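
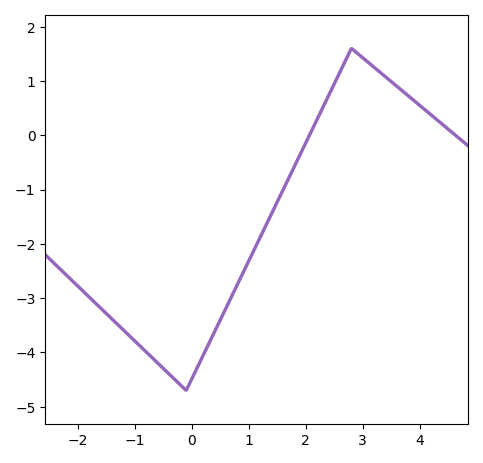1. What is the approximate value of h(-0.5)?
-4.3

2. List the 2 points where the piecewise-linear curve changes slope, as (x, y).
(-0.1, -4.7); (2.8, 1.6)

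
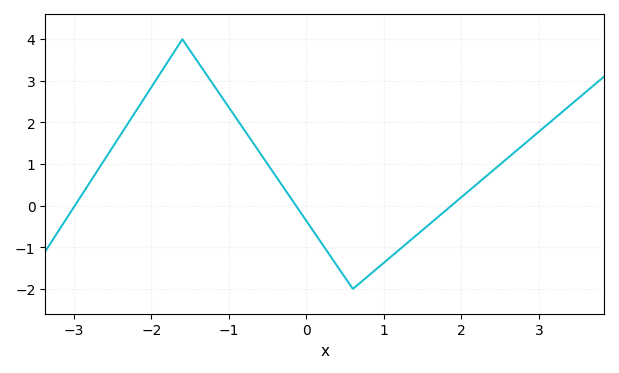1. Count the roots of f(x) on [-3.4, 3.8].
3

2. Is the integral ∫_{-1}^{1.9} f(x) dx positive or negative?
negative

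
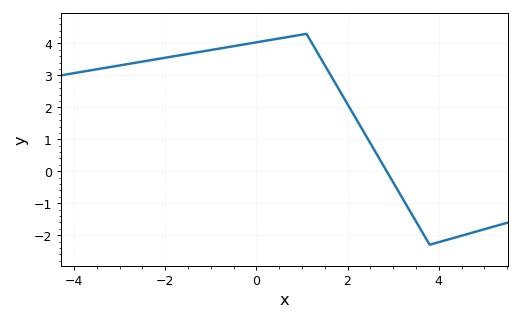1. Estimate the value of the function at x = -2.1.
3.5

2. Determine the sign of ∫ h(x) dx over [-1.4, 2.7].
positive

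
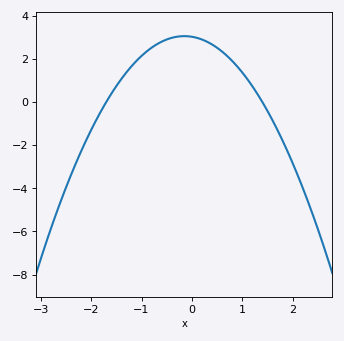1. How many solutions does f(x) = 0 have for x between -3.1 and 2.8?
2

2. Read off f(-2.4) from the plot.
-3.38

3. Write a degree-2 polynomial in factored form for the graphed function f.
y = -1.27(x + 1.7)(x - 1.4)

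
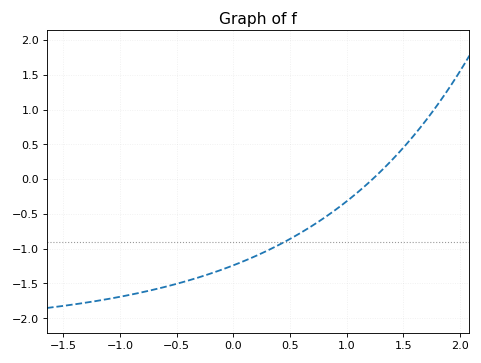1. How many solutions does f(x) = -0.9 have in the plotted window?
1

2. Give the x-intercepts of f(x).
1.23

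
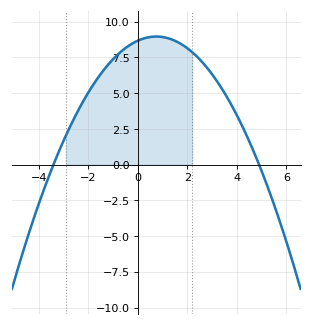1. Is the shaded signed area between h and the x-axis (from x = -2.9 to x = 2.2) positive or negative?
positive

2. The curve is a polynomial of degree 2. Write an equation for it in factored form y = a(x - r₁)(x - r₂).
y = -0.52(x + 3.4)(x - 4.9)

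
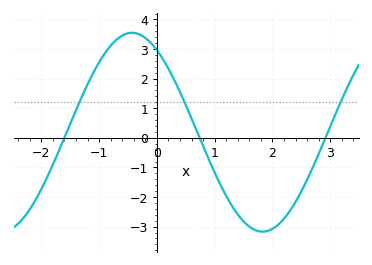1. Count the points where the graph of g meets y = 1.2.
3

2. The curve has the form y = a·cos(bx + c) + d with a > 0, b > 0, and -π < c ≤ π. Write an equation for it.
y = 3.36cos(1.39x + 0.6) + 0.19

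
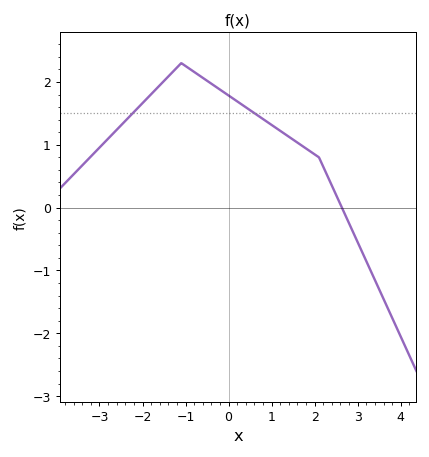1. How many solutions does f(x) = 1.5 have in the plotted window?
2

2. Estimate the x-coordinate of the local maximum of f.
-1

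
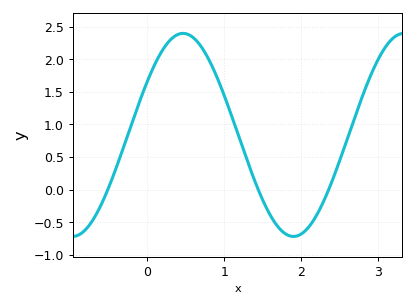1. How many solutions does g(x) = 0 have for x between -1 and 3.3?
3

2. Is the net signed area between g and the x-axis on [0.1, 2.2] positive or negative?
positive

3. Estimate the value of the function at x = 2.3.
-0.15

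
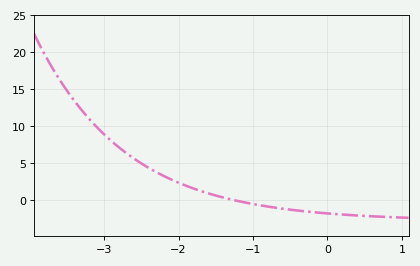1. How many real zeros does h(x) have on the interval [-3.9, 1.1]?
1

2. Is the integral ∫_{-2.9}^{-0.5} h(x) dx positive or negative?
positive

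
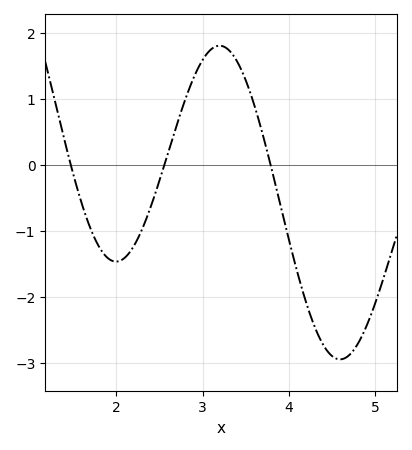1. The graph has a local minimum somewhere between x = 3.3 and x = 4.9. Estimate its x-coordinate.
4.6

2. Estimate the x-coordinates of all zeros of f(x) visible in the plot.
1.5, 2.6, 3.8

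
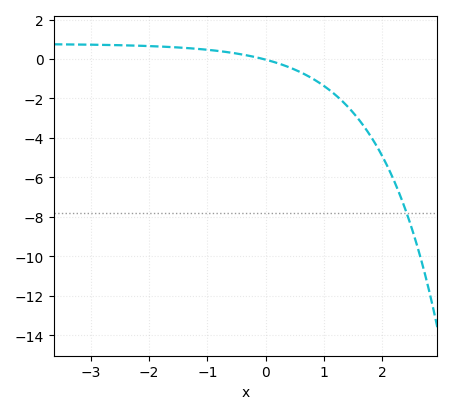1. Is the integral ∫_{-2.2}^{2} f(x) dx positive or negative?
negative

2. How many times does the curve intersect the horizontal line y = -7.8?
1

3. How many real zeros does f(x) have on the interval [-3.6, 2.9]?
1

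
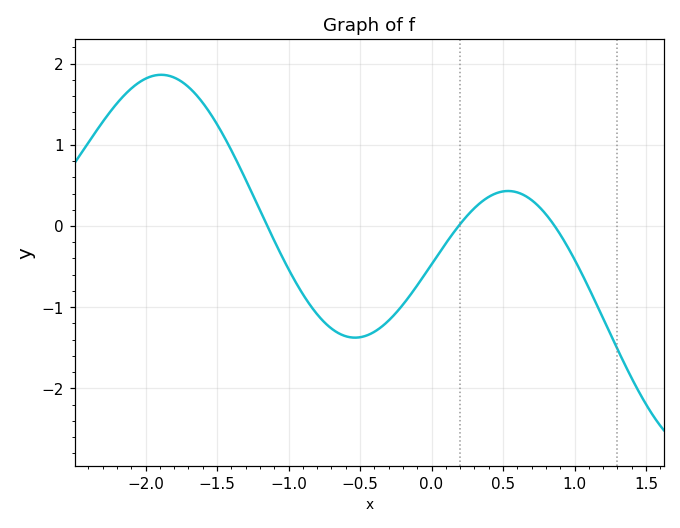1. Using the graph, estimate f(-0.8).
-1.1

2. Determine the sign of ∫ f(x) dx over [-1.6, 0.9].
negative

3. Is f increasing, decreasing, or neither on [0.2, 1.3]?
neither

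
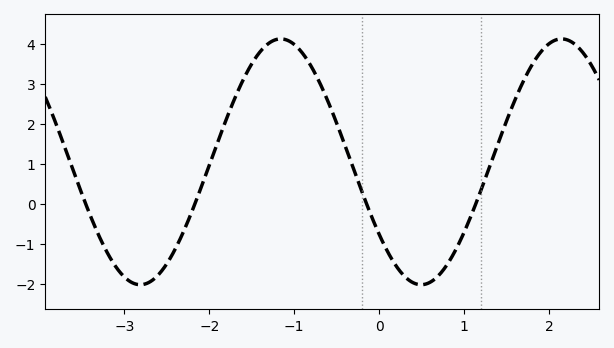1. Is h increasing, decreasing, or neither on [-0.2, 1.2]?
neither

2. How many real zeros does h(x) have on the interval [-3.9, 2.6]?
4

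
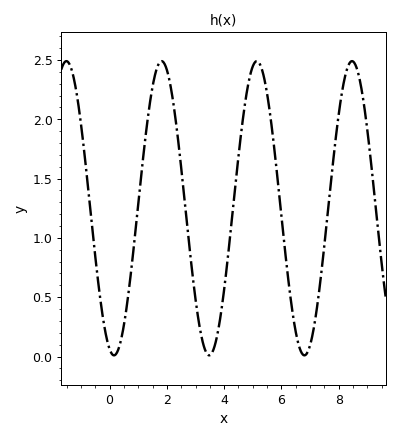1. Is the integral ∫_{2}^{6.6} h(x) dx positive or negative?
positive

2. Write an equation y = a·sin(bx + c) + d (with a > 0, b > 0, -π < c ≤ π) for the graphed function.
y = 1.24sin(1.89x - 1.86) + 1.25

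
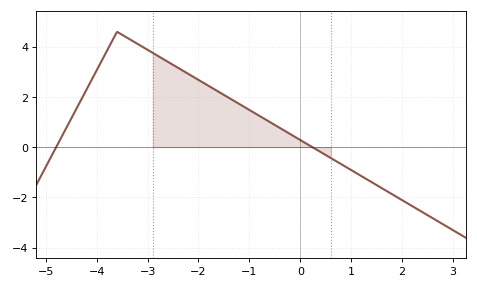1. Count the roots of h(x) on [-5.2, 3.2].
2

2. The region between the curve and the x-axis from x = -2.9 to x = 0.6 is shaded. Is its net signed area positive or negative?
positive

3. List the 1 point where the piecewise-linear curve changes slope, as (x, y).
(-3.6, 4.6)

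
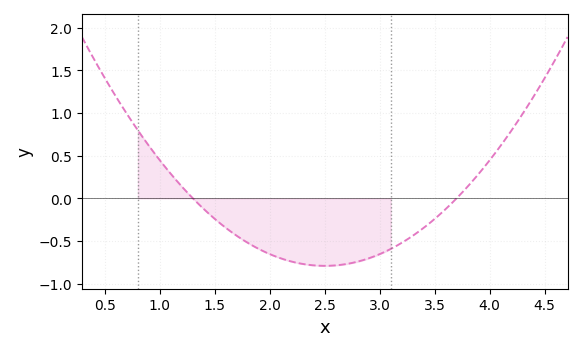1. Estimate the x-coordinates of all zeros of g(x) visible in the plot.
1.3, 3.7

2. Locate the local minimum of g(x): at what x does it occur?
2.5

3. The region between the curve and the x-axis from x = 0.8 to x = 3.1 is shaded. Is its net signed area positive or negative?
negative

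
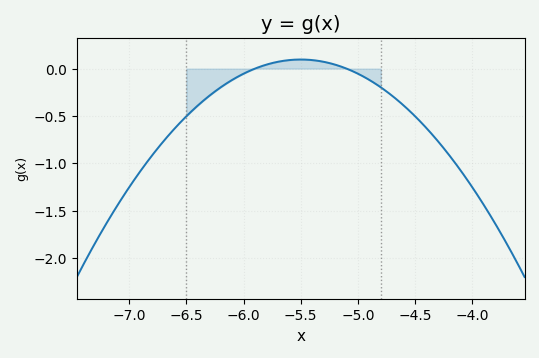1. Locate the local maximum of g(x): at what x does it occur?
-5.5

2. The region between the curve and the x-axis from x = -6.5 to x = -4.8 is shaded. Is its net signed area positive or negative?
negative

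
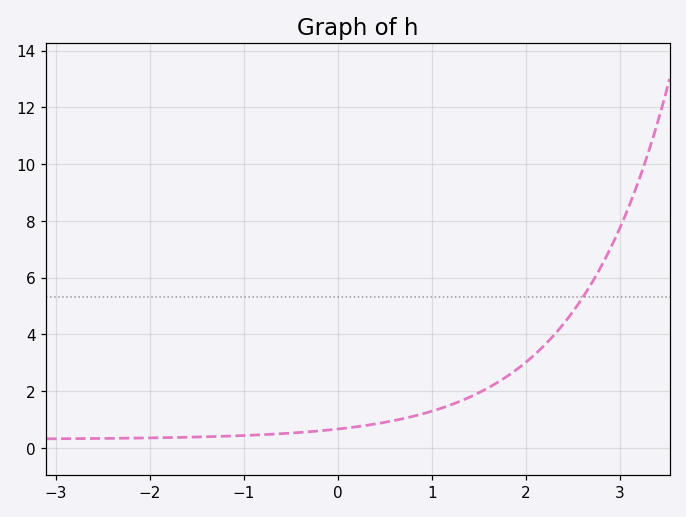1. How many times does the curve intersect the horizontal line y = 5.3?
1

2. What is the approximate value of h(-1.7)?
0.4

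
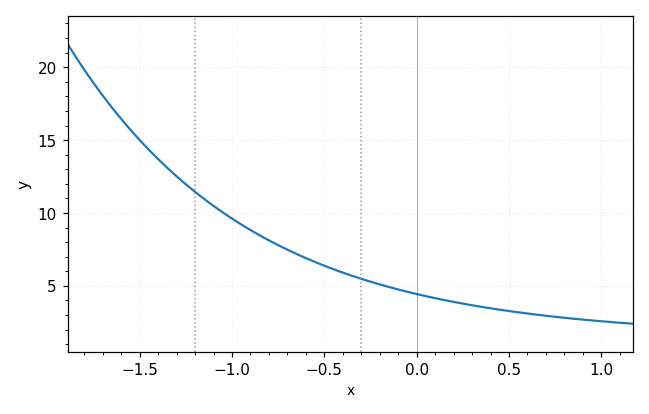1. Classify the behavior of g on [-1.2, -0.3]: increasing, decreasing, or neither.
decreasing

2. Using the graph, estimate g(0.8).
2.81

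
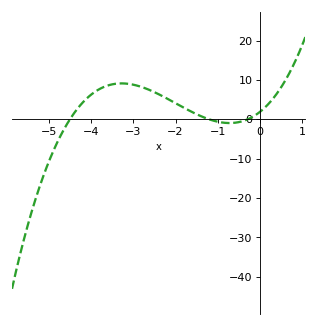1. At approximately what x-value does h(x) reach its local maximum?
-3.28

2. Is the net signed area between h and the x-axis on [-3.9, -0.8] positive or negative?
positive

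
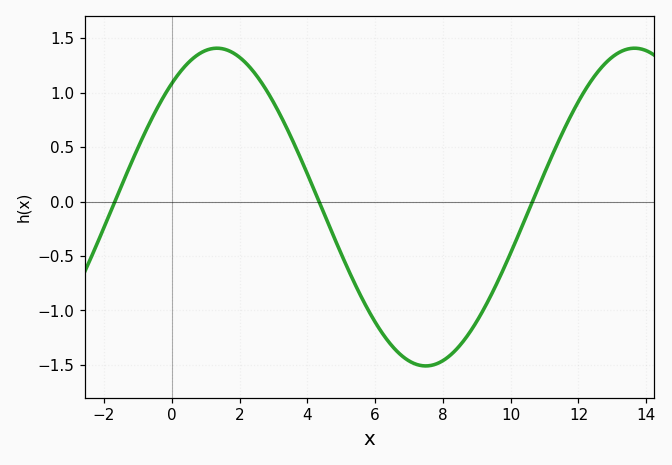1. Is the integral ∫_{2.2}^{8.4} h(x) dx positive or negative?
negative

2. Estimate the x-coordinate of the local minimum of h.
7.49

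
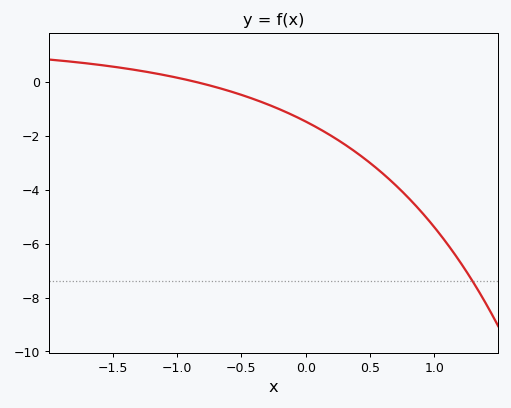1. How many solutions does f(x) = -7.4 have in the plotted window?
1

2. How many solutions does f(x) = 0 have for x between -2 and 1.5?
1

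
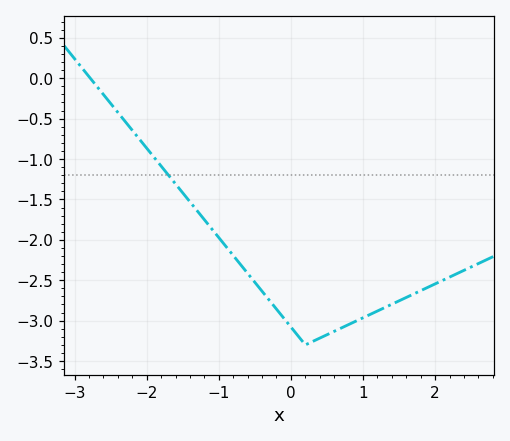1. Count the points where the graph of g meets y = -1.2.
1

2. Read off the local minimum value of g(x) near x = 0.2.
-3.3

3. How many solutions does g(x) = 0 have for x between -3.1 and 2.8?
1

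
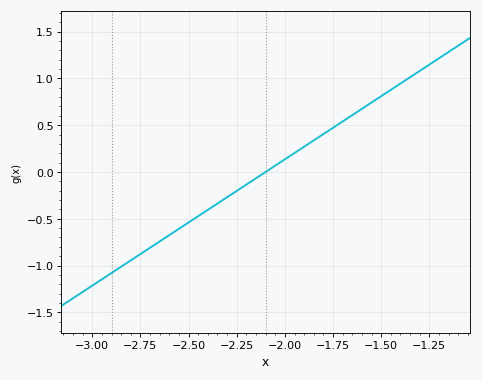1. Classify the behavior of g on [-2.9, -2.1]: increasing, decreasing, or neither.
increasing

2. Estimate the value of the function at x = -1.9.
0.25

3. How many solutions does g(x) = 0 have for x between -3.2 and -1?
1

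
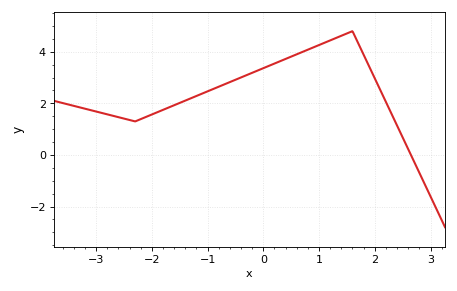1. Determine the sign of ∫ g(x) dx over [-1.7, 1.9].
positive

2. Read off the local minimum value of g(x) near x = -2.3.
1.3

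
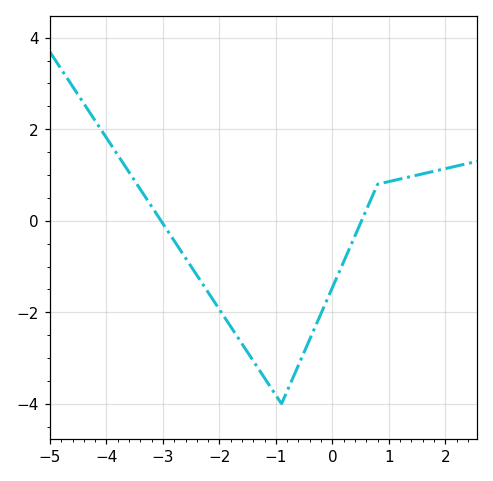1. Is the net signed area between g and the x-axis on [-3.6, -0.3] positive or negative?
negative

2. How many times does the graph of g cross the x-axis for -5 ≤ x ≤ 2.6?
2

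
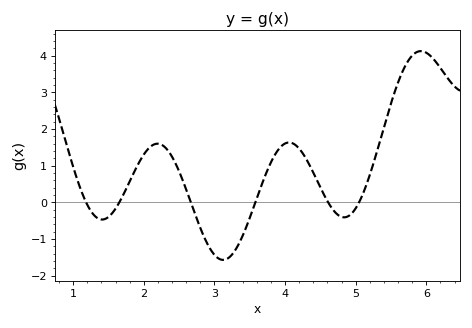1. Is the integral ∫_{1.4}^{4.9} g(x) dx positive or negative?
positive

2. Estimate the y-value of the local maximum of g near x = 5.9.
4.13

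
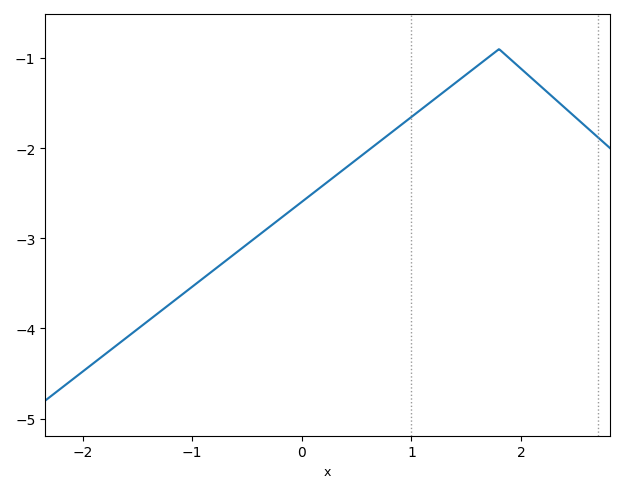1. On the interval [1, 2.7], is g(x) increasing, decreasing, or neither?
neither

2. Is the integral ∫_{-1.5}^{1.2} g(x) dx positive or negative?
negative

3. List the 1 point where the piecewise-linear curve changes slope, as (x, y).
(1.8, -0.9)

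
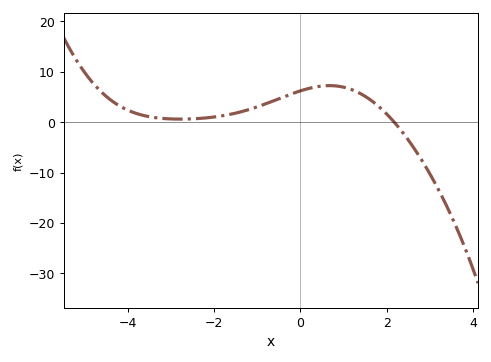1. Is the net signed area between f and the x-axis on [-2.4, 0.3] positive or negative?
positive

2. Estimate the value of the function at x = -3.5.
1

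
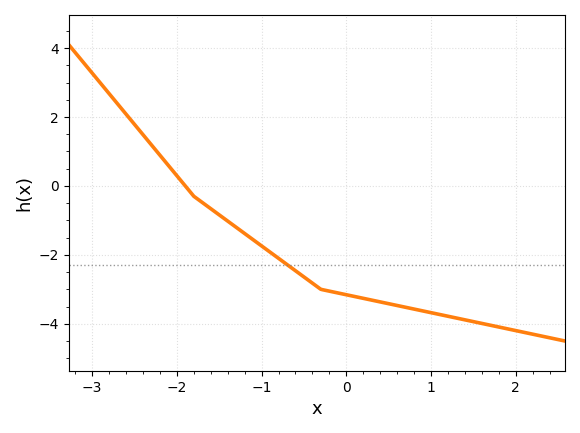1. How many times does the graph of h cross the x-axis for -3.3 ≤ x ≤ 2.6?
1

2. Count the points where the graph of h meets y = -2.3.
1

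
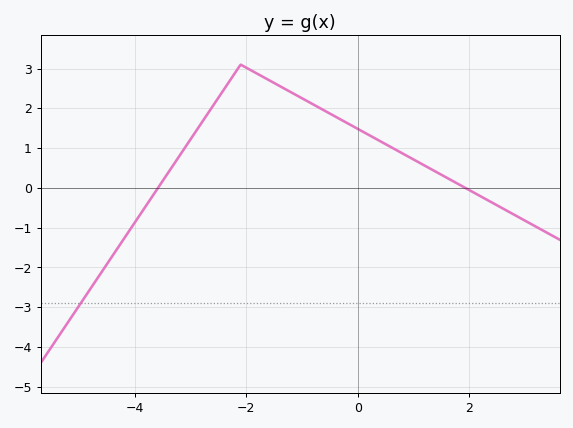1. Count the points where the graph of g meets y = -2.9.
1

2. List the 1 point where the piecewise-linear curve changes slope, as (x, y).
(-2.1, 3.1)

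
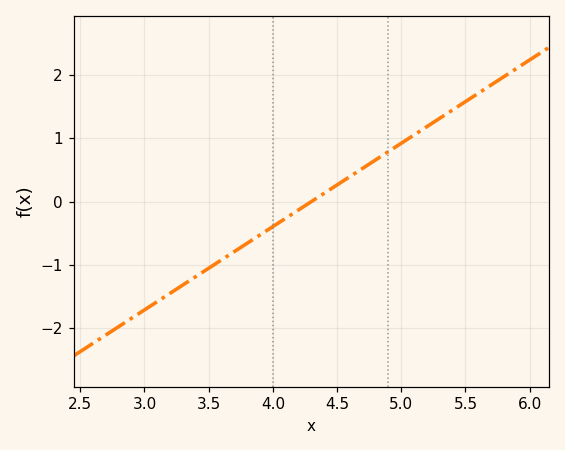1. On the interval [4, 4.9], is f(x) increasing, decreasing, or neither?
increasing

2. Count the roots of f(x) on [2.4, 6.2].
1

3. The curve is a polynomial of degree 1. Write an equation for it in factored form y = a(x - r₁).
y = 1.32(x - 4.3)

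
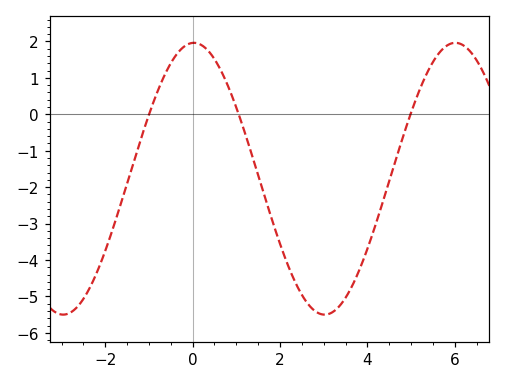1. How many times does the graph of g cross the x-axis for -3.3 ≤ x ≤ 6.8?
3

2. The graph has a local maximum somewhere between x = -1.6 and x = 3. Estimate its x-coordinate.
0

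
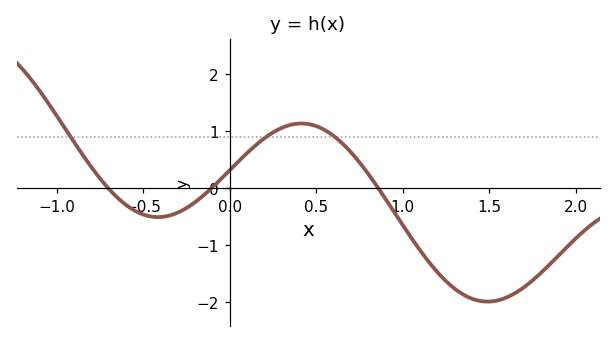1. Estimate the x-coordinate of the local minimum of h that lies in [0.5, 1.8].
1.49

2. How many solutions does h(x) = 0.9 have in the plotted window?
3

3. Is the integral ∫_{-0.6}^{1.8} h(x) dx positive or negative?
negative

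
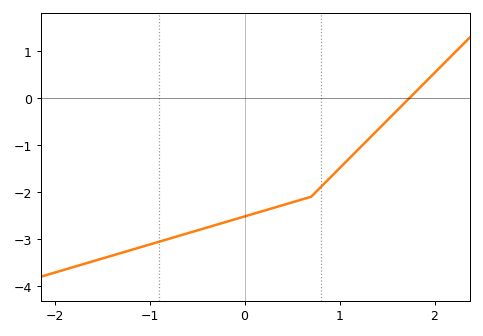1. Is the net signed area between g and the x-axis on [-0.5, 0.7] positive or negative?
negative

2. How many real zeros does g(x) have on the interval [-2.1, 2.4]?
1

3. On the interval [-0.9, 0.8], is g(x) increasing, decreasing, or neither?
increasing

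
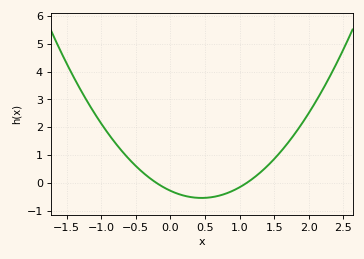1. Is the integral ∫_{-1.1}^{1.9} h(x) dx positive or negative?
positive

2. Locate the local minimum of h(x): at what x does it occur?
0.45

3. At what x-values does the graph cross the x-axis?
-0.2, 1.1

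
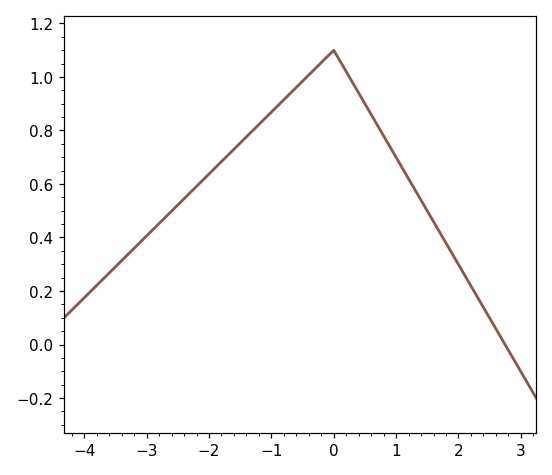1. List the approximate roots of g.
2.8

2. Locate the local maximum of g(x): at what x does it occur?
0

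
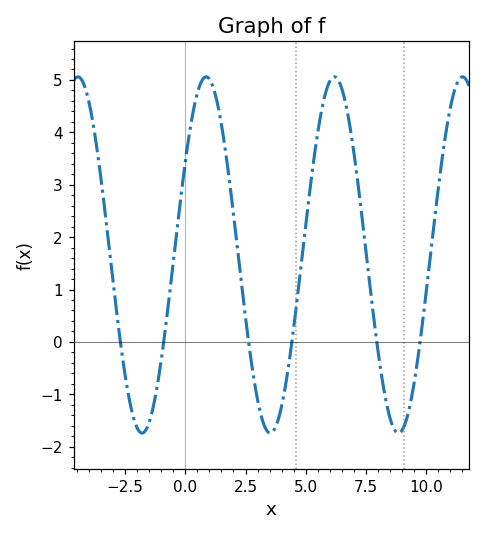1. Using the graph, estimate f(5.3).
3.4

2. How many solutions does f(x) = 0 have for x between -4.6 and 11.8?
6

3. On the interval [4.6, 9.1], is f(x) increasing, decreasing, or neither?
neither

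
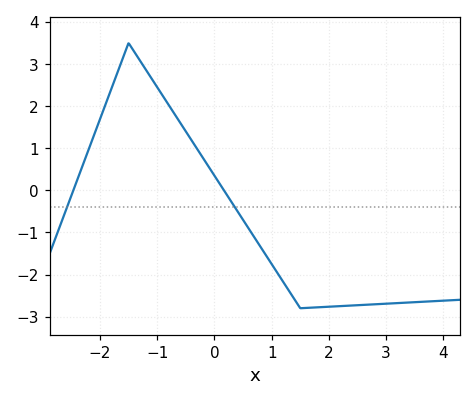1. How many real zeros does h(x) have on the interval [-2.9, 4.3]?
2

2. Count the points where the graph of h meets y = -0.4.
2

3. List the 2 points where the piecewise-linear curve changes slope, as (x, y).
(-1.5, 3.5); (1.5, -2.8)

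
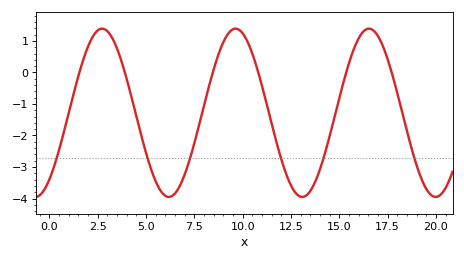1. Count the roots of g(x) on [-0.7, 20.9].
6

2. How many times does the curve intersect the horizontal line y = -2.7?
6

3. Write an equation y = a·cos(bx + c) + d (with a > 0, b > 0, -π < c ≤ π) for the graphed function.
y = 2.67cos(0.91x - 2.48) - 1.28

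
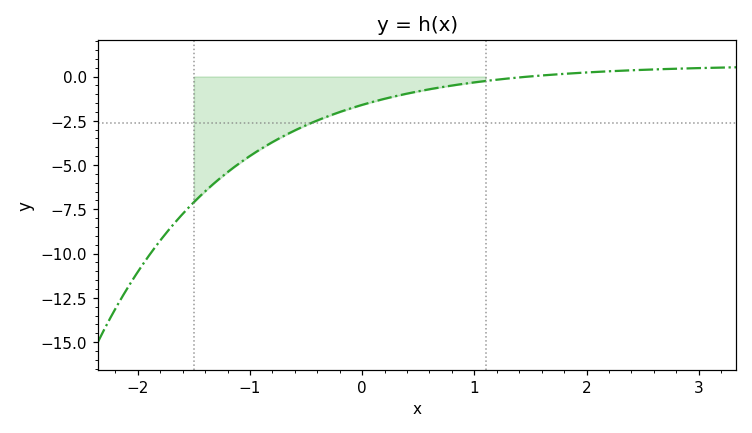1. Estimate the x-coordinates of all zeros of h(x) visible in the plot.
1.49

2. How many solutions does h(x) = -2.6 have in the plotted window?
1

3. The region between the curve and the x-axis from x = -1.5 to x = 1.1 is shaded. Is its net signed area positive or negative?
negative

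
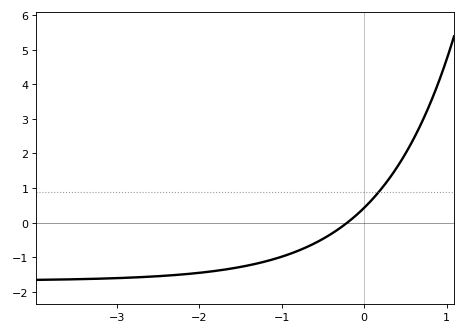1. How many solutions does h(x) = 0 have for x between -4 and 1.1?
1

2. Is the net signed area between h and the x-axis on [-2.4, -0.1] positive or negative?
negative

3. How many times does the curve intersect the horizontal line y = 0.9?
1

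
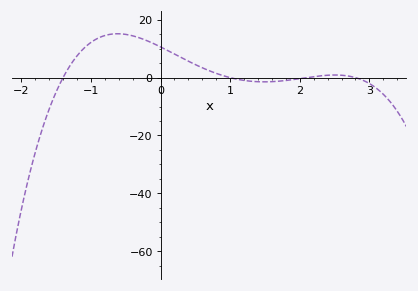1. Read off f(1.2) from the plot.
0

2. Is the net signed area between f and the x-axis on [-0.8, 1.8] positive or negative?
positive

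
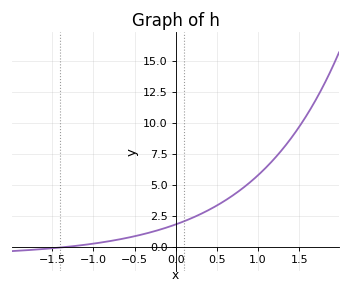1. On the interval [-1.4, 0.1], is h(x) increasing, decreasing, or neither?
increasing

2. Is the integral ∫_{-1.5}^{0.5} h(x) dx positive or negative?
positive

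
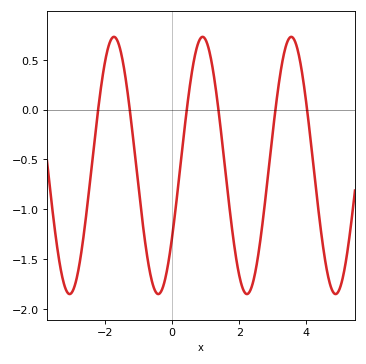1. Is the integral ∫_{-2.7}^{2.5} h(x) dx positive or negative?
negative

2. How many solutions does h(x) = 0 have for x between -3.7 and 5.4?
6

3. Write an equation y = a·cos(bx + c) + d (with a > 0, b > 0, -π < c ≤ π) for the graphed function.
y = 1.29cos(2.4x - 2.2) - 0.56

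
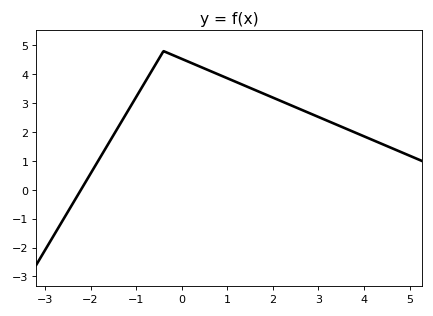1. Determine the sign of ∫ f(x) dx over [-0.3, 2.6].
positive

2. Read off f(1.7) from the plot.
3.4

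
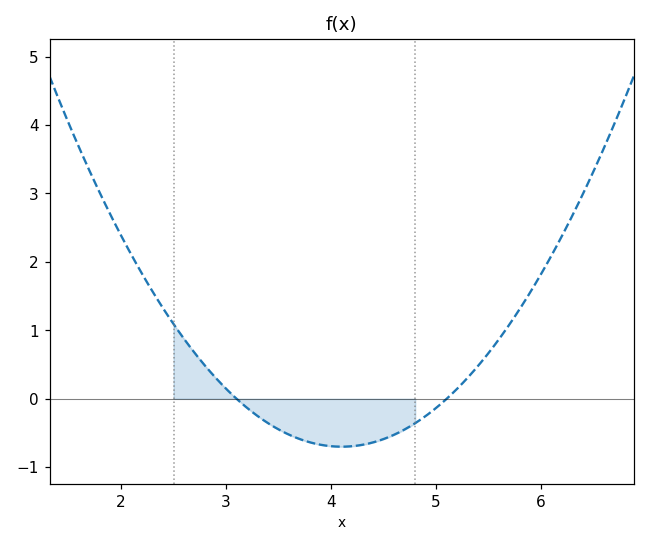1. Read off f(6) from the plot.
1.83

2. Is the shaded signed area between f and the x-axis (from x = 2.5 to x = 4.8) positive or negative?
negative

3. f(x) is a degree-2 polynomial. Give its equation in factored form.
y = 0.7(x - 3.1)(x - 5.1)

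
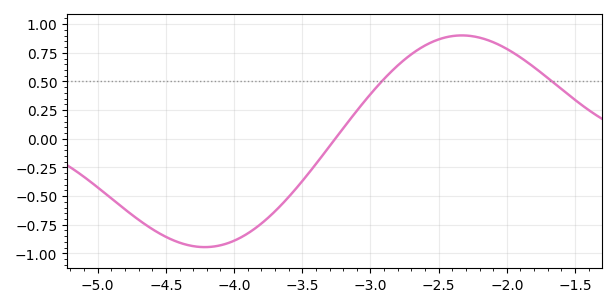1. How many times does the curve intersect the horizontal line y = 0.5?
2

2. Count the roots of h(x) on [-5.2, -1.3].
1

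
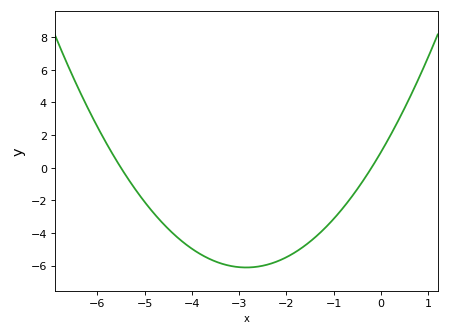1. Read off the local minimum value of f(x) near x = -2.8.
-6.11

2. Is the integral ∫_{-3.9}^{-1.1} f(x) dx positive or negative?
negative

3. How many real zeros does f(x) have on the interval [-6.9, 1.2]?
2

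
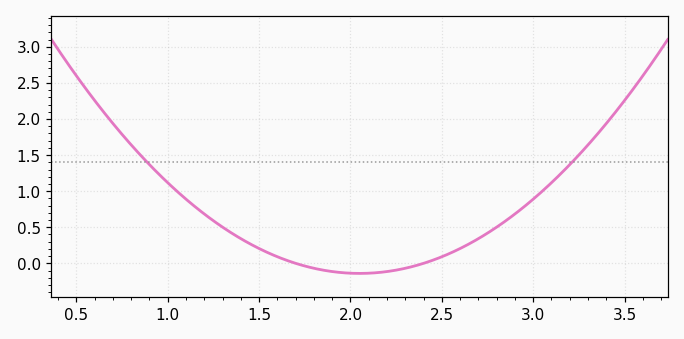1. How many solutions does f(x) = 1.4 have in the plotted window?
2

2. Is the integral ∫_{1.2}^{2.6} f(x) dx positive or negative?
positive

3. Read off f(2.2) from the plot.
-0.114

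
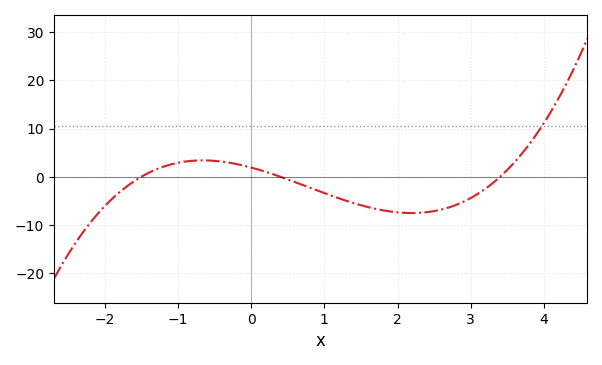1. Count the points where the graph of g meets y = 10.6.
1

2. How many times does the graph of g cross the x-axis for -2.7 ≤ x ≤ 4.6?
3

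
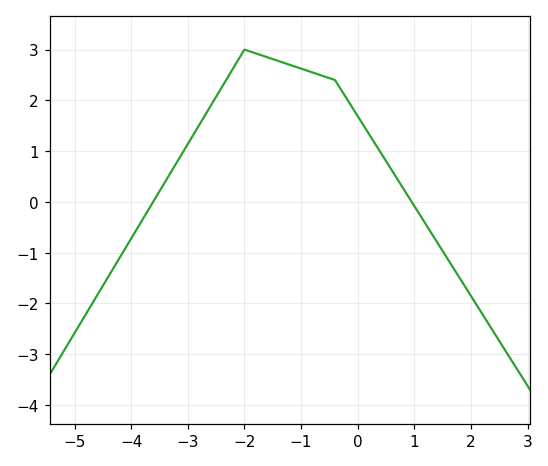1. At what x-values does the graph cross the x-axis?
-3.61, 0.955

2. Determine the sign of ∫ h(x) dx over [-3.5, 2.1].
positive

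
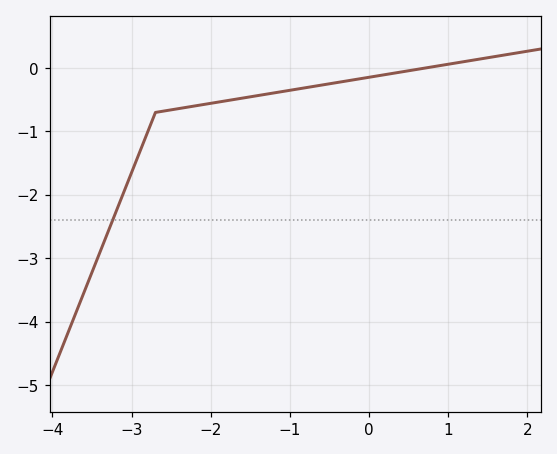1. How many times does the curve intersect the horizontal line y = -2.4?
1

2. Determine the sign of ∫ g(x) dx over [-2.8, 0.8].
negative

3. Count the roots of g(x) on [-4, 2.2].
1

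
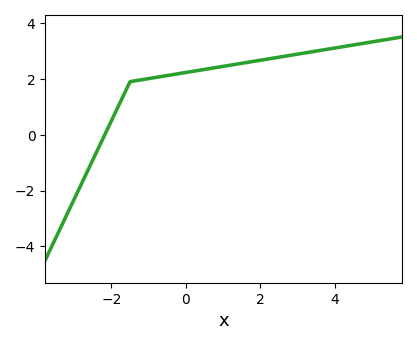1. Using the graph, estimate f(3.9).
3.08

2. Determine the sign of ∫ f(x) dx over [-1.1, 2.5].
positive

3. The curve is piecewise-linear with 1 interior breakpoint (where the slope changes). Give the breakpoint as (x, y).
(-1.5, 1.9)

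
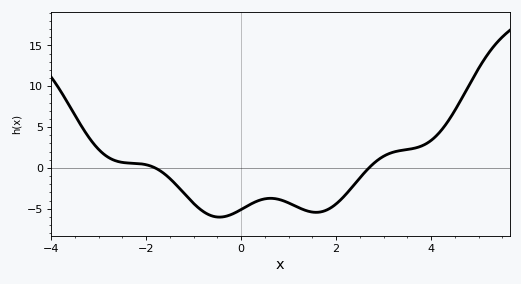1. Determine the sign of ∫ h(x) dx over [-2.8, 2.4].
negative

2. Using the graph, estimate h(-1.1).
-3.75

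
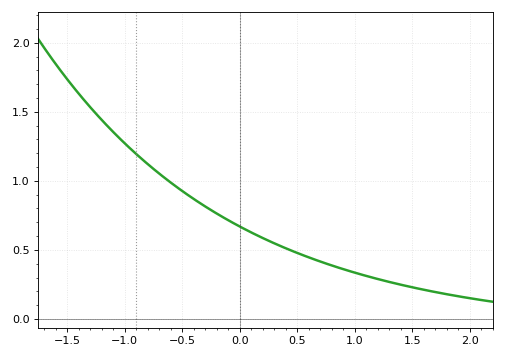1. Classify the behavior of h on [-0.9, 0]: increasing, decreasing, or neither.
decreasing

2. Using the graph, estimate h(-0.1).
0.7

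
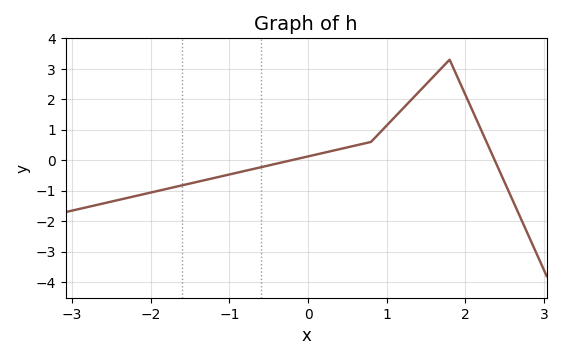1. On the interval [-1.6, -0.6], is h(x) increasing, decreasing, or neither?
increasing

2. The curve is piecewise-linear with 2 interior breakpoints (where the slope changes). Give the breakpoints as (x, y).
(0.8, 0.6); (1.8, 3.3)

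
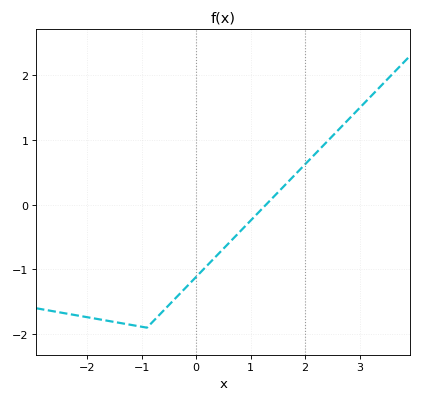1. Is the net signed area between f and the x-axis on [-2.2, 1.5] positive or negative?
negative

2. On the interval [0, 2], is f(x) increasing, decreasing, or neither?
increasing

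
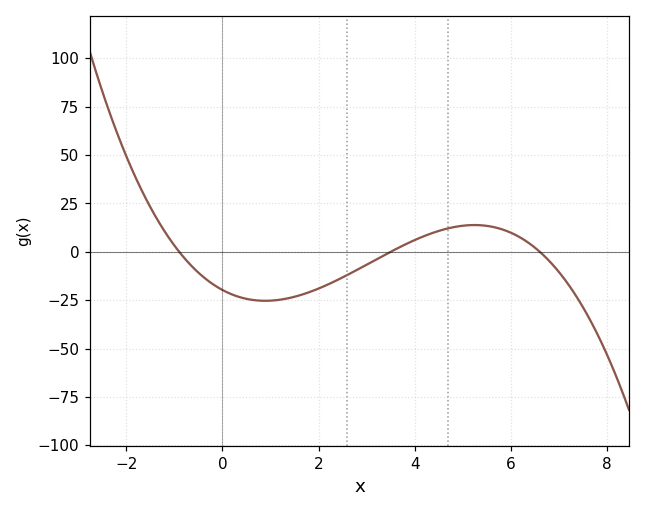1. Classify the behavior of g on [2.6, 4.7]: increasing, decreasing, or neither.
increasing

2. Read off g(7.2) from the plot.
-17.1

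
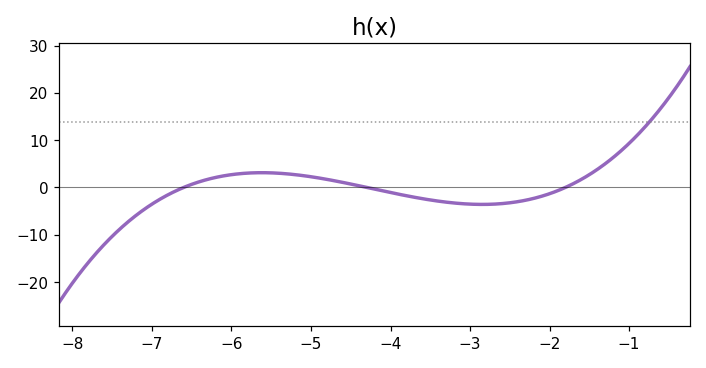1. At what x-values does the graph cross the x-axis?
-6.6, -4.4, -1.8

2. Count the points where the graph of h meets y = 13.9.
1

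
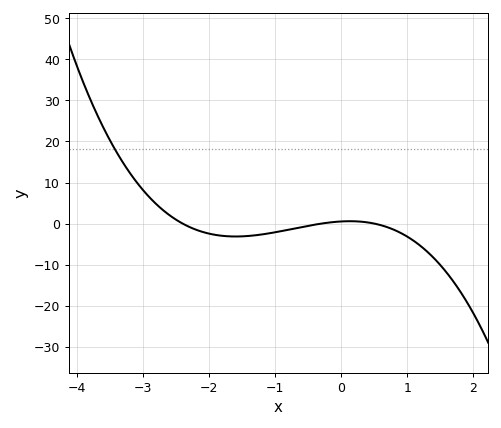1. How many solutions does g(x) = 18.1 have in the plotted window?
1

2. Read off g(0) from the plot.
0.518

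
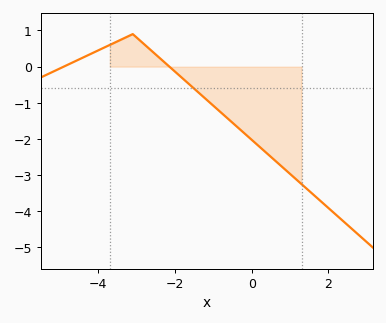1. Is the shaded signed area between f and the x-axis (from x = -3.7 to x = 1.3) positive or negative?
negative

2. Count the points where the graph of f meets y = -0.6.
1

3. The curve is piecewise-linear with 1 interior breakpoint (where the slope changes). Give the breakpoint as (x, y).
(-3.1, 0.9)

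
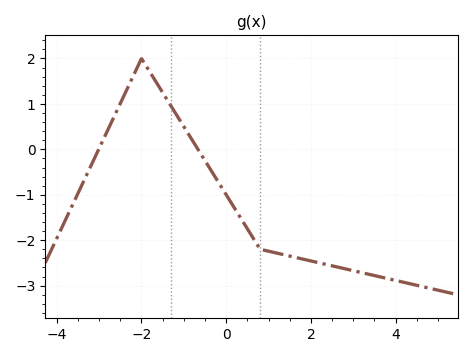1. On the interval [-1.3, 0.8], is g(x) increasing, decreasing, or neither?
decreasing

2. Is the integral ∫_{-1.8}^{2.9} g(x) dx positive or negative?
negative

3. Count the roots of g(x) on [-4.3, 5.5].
2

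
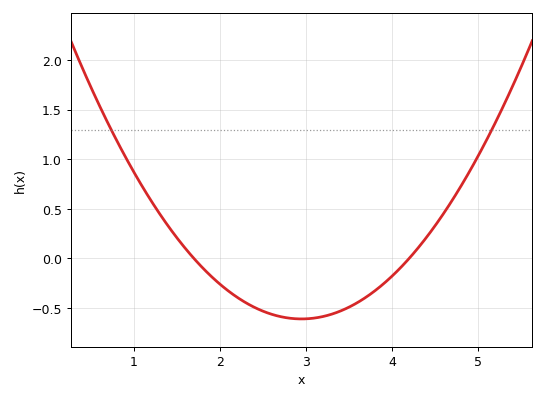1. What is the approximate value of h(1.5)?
0.2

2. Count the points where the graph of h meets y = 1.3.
2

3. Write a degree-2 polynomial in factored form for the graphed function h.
y = 0.39(x - 1.7)(x - 4.2)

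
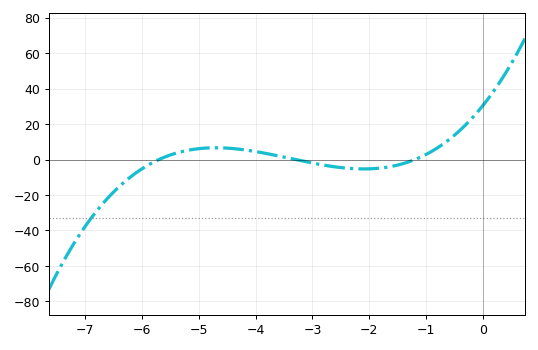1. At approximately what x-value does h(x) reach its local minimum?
-2.1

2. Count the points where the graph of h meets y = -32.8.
1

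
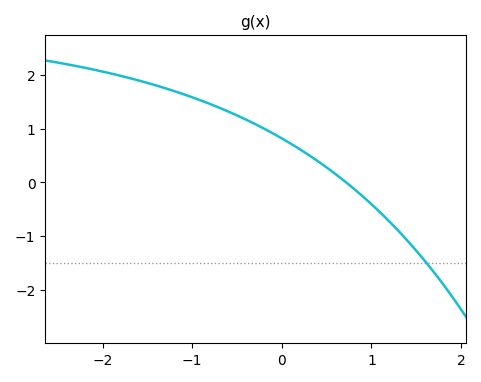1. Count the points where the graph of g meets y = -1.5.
1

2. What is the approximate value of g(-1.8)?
2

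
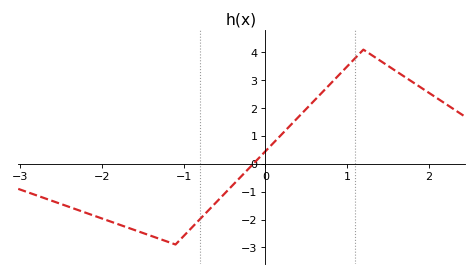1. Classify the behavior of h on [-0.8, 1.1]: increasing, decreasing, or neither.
increasing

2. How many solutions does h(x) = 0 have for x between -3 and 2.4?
1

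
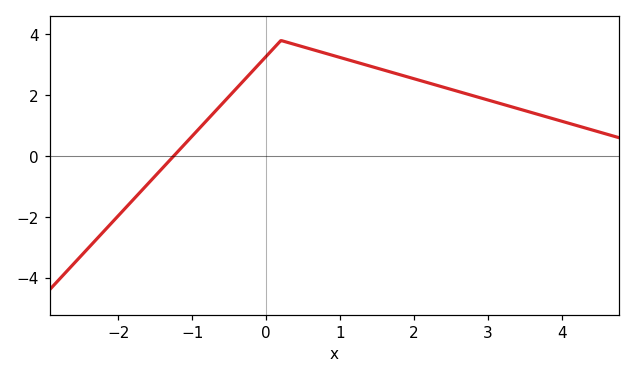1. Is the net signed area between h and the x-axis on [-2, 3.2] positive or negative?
positive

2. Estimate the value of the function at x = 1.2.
3.2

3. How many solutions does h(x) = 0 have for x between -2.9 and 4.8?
1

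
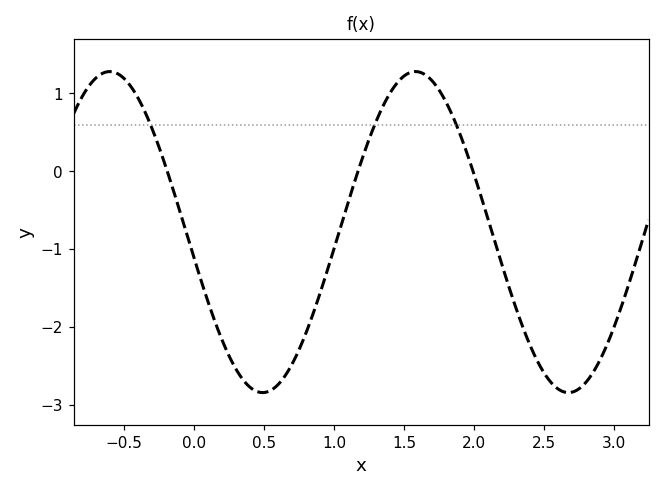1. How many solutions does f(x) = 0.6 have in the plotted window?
3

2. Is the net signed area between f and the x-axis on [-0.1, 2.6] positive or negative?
negative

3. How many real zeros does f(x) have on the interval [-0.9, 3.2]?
3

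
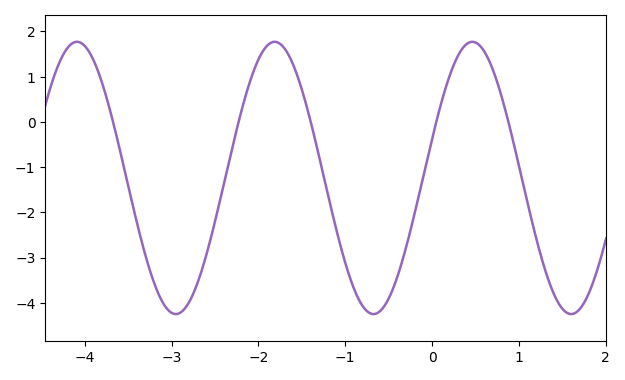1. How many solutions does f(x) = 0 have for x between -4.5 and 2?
5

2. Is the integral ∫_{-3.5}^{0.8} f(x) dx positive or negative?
negative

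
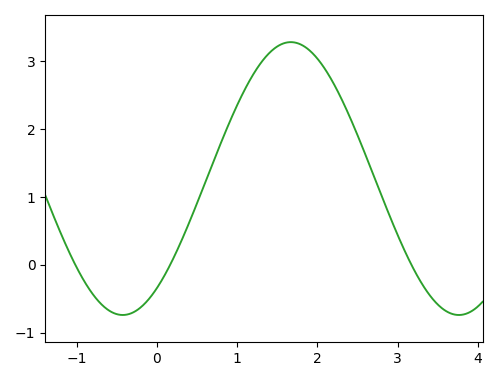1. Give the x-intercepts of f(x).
-1, 0.2, 3.2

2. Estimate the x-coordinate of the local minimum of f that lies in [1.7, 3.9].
3.8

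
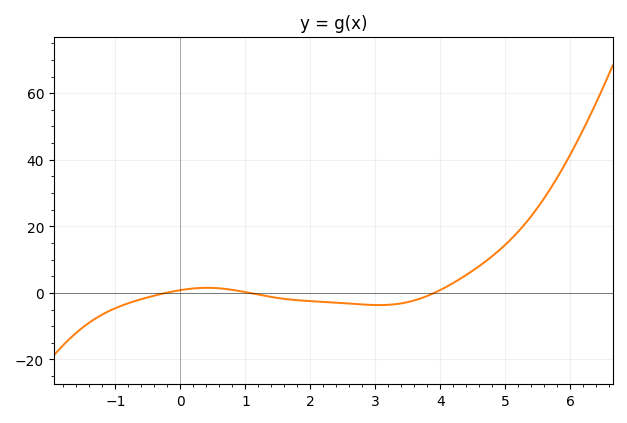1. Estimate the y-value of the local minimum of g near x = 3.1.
-3.67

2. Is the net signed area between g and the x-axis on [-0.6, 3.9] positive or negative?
negative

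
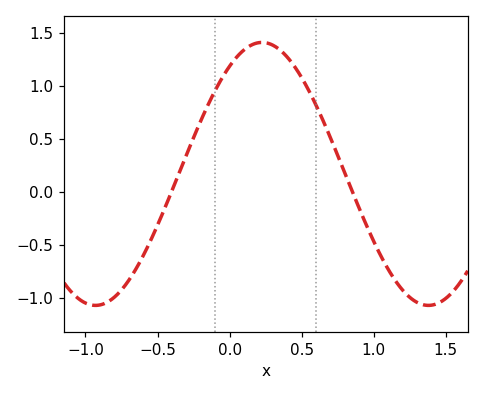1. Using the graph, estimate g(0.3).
1.38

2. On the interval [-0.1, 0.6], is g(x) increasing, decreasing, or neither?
neither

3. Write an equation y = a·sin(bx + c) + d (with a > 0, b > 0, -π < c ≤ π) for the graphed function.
y = 1.24sin(2.72x + 0.96) + 0.17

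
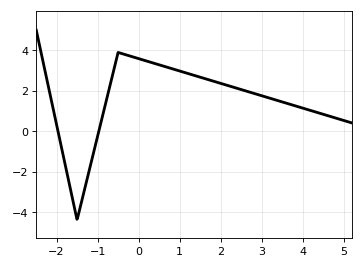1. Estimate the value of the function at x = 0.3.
3.41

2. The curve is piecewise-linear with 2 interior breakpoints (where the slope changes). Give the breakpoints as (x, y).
(-1.5, -4.4); (-0.5, 3.9)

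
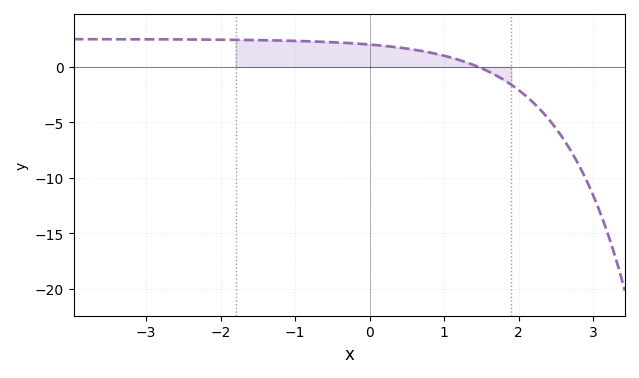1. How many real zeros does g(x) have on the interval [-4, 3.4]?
1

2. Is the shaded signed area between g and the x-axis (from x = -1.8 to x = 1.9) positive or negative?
positive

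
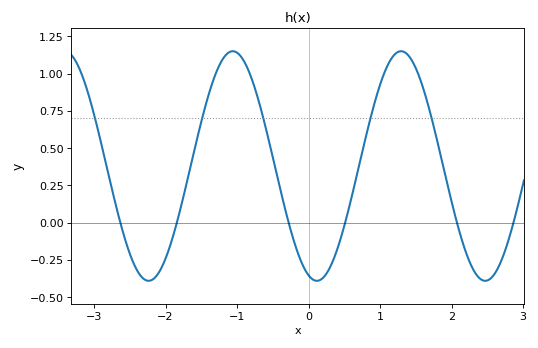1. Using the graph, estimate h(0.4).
-0.18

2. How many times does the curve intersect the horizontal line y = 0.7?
5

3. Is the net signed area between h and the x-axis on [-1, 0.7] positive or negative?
positive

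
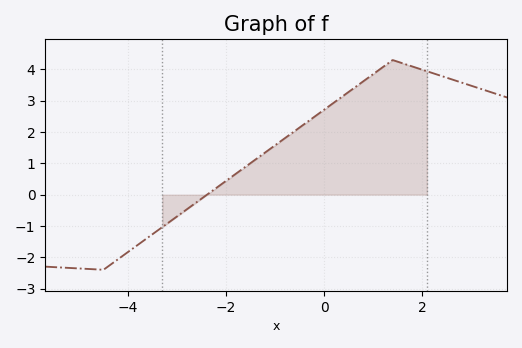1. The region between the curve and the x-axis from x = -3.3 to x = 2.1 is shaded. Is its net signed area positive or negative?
positive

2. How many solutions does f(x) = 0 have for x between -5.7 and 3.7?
1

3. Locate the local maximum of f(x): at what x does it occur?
1.4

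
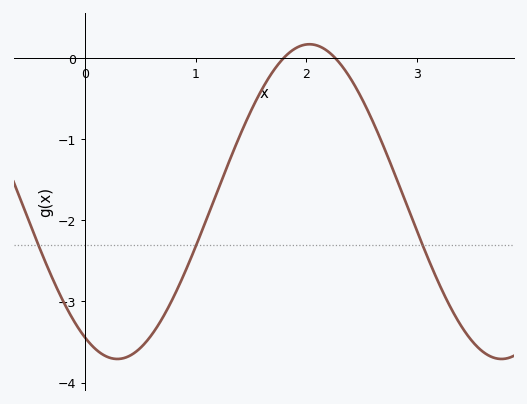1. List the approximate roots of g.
1.8, 2.3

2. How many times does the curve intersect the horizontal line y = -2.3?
3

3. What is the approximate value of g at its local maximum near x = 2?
0.2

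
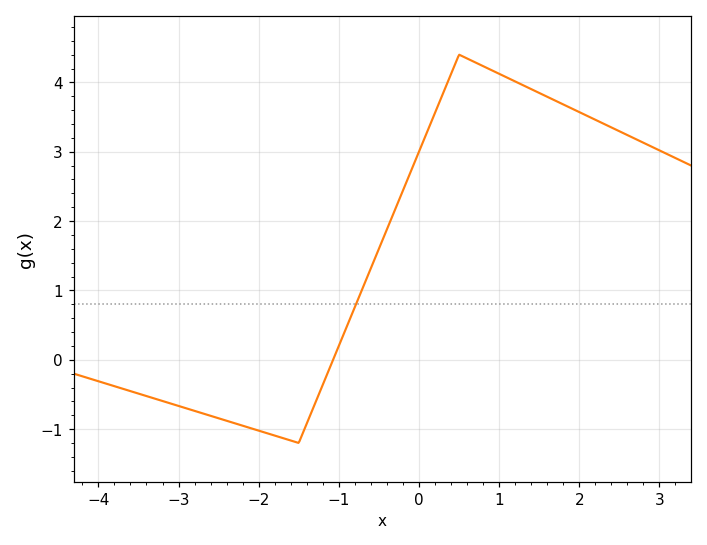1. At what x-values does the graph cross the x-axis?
-1.07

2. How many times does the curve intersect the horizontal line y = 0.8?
1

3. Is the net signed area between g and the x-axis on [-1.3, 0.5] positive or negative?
positive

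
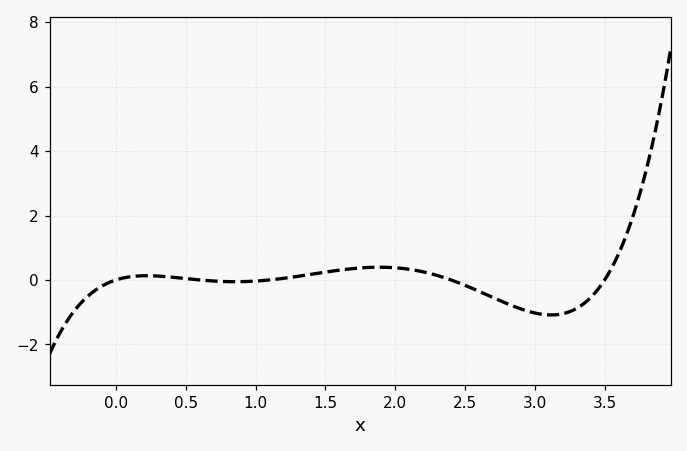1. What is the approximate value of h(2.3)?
0.2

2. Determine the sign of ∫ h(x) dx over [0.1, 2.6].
positive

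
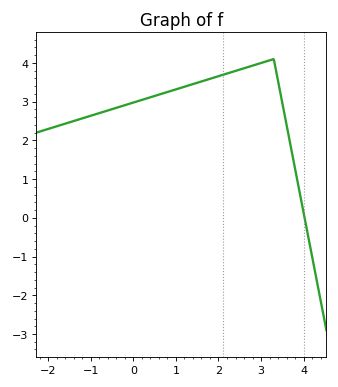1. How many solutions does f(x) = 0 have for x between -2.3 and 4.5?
1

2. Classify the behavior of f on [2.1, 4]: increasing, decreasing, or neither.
neither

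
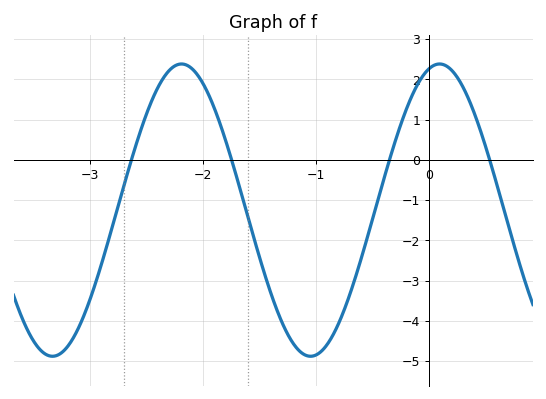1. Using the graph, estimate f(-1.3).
-4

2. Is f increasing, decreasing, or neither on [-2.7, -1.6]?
neither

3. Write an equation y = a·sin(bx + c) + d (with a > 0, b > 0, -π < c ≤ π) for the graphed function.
y = 3.63sin(2.8x + 1.3) - 1.25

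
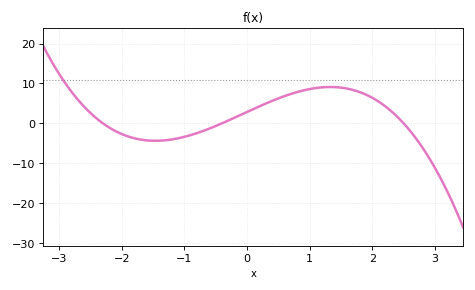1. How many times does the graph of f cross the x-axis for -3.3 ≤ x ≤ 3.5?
3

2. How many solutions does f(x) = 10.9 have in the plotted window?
1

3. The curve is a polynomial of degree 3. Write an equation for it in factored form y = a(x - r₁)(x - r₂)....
y = -1.24(x + 2.3)(x + 0.4)(x - 2.5)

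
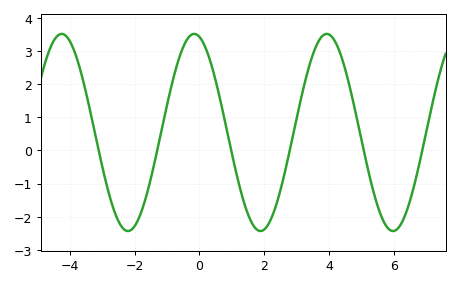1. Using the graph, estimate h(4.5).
2.4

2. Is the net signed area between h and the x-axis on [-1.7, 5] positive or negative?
positive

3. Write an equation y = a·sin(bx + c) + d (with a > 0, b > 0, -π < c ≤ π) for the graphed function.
y = 2.97sin(1.5x + 1.8) + 0.54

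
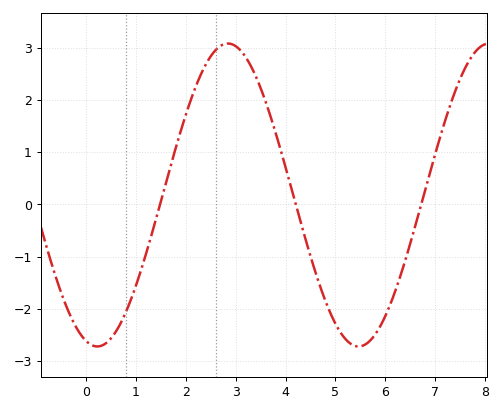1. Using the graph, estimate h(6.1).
-1.9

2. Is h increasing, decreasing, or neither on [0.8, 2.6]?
increasing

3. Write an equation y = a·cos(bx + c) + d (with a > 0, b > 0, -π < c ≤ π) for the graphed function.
y = 2.9cos(1.2x + 2.9) + 0.18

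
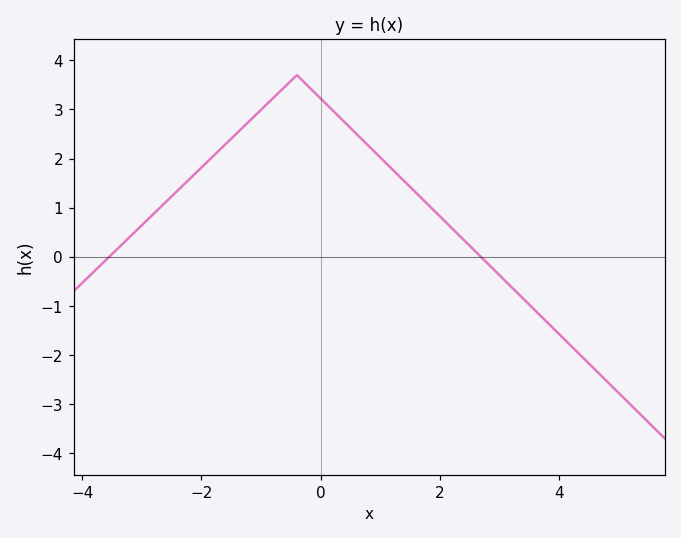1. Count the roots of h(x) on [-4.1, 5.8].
2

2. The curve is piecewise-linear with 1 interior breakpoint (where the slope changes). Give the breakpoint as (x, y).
(-0.4, 3.7)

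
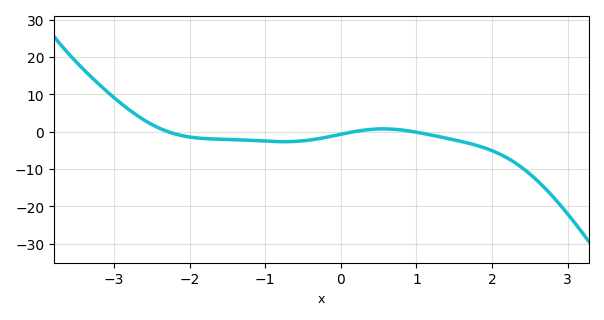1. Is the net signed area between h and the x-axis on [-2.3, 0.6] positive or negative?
negative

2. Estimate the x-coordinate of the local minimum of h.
-0.756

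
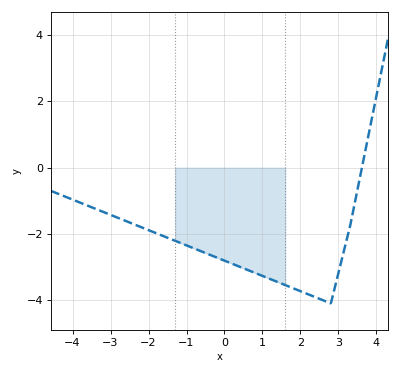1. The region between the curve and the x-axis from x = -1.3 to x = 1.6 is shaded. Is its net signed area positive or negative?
negative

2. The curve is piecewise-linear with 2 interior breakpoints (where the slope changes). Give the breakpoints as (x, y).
(2.8, -4.1); (3.3, -1.8)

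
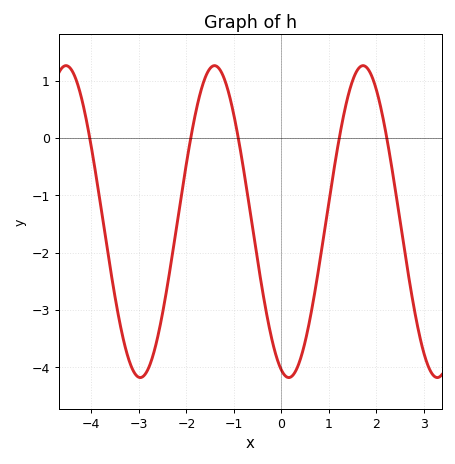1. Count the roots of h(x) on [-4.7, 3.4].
5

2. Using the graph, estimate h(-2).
-0.447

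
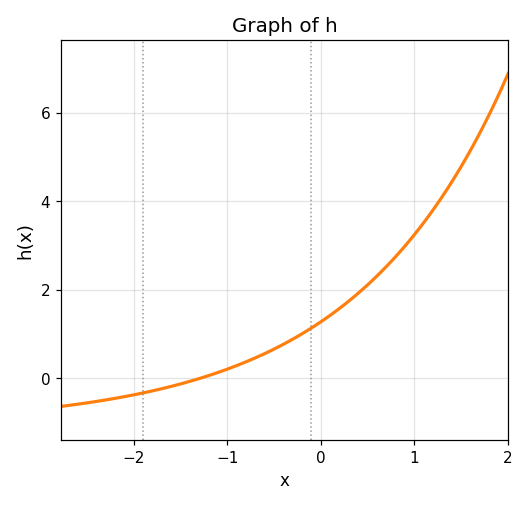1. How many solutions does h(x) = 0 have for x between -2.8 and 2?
1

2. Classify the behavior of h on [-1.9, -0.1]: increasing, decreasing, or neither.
increasing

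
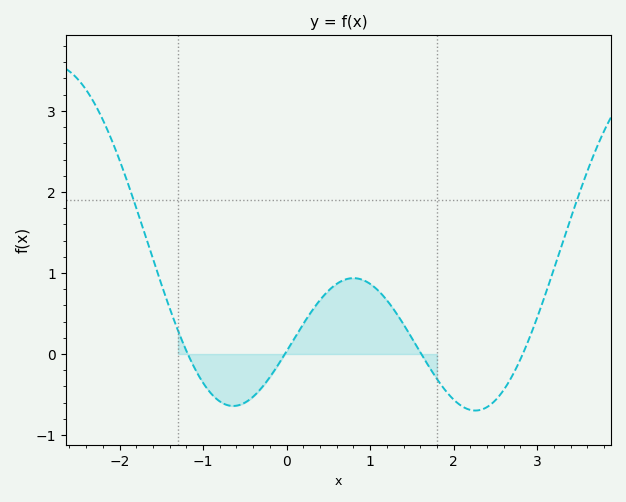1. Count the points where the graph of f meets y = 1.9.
2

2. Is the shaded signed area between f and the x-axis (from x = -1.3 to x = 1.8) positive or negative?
positive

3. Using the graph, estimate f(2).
-0.562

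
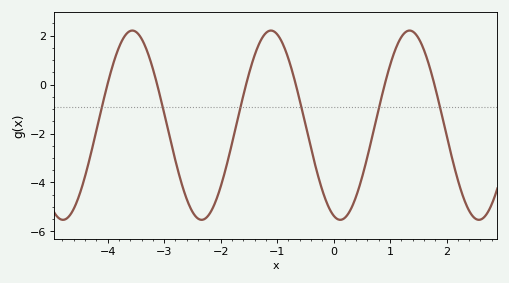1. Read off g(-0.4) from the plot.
-2.6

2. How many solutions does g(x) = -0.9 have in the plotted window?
6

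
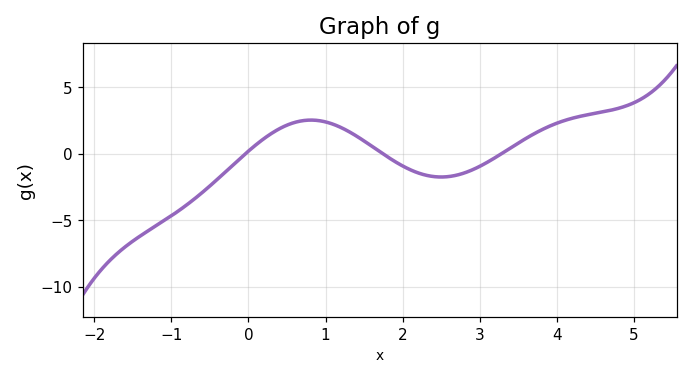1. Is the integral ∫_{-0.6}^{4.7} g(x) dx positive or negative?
positive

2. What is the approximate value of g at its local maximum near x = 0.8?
2.52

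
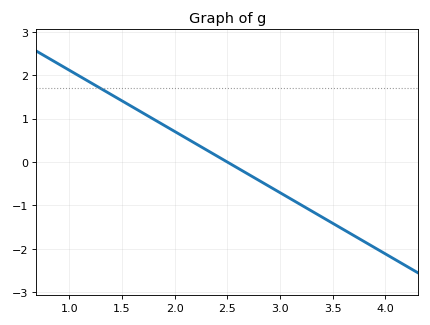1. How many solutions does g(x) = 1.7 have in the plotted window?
1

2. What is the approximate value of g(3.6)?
-1.55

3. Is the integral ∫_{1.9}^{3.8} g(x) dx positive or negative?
negative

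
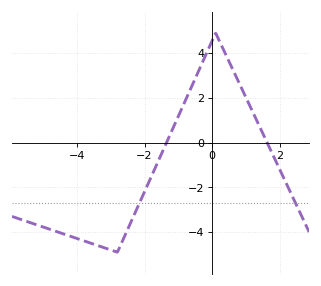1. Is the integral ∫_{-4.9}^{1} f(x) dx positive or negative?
negative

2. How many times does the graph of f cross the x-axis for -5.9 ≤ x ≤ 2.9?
2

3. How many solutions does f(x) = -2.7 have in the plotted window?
2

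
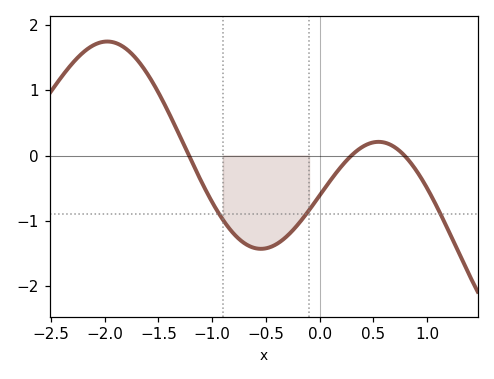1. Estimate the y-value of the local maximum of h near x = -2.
1.75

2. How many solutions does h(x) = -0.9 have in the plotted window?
3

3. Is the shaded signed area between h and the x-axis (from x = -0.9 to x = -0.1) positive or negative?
negative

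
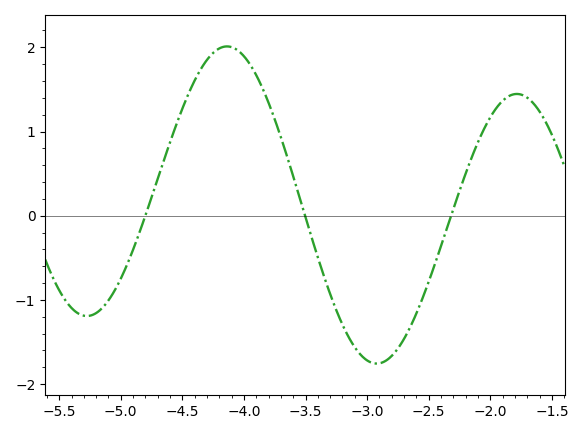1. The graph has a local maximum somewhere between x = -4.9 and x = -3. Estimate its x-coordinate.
-4.14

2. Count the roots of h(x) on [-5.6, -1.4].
3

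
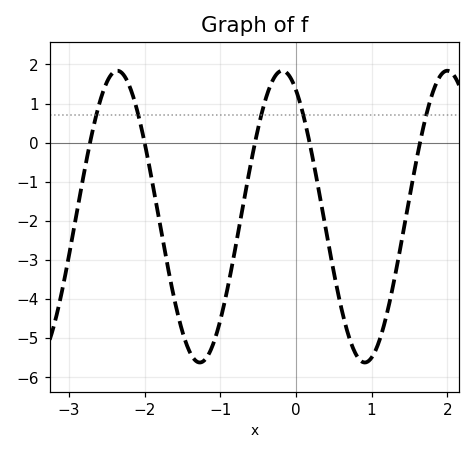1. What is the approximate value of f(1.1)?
-5.1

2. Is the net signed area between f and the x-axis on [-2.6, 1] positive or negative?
negative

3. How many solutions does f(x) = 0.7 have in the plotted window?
5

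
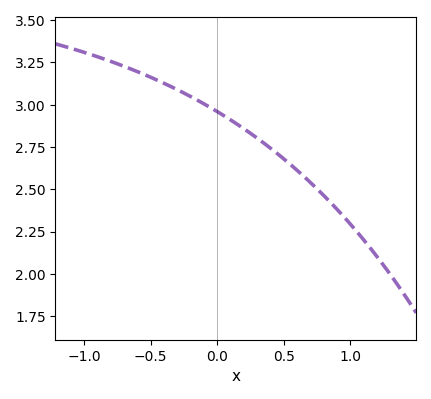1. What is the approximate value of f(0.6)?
2.62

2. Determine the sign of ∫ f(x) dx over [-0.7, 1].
positive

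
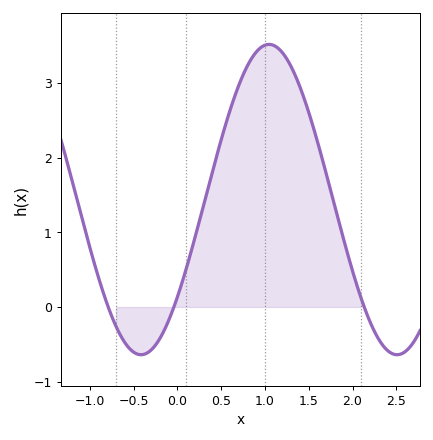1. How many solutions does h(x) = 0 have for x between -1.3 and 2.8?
3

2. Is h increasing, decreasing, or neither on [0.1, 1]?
increasing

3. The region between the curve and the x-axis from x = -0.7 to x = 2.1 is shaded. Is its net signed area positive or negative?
positive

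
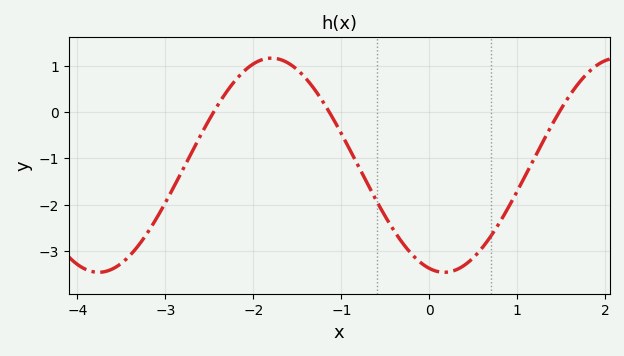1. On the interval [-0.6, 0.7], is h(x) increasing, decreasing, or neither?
neither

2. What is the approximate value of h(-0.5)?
-2.26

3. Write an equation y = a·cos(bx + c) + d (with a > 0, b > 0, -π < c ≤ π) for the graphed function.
y = 2.31cos(1.6x + 2.87) - 1.15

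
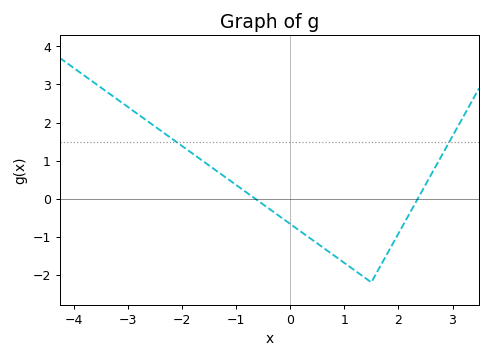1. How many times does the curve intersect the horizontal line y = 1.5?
2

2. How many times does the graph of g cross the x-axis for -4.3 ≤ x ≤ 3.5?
2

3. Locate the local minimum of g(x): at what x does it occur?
1.5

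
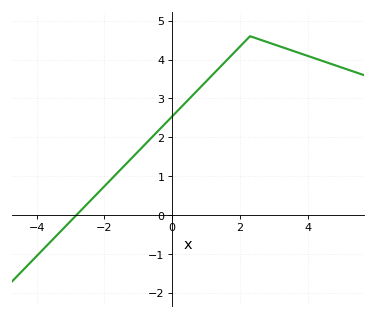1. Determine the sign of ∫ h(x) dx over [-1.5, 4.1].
positive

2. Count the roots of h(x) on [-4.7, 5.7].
1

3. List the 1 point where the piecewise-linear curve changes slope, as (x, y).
(2.3, 4.6)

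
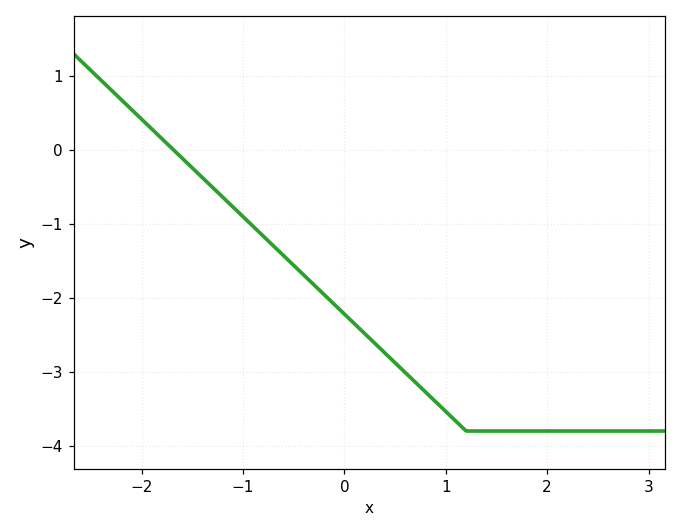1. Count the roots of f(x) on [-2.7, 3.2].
1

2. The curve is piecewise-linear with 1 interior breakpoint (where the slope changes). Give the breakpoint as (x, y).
(1.2, -3.8)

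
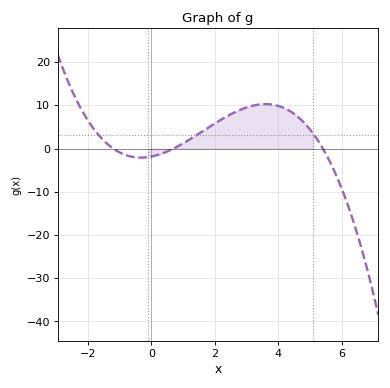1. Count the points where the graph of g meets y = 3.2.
3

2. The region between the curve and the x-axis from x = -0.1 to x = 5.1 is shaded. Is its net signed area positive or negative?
positive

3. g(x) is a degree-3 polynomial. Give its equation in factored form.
y = -0.41(x + 1.2)(x - 0.7)(x - 5.4)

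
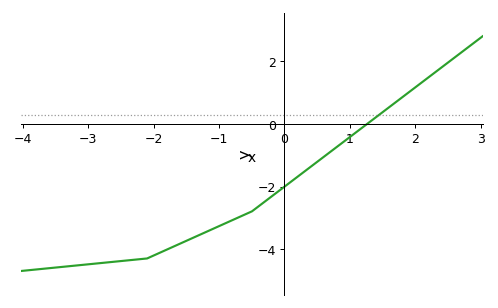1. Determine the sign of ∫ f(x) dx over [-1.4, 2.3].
negative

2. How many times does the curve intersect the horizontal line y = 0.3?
1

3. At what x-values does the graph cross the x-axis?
1.26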